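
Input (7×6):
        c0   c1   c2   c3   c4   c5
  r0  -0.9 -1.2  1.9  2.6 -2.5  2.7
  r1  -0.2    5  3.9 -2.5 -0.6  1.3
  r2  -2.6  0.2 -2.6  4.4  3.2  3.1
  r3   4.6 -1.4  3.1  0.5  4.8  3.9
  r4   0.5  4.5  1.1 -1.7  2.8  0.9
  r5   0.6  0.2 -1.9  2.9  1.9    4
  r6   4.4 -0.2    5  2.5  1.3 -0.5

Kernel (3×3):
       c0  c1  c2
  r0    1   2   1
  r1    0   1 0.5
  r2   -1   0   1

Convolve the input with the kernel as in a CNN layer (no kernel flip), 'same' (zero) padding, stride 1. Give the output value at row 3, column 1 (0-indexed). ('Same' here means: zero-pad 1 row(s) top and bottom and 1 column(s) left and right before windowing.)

-4.05

The receptive field on the zero-padded input at this output position is [-2.6 0.2 -2.6 / 4.6 -1.4 3.1 / 0.5 4.5 1.1]. Elementwise product with the kernel and sum: -2.6·1 + 0.2·2 + -2.6·1 + -1.4·1 + 3.1·0.5 + 0.5·-1 + 1.1·1.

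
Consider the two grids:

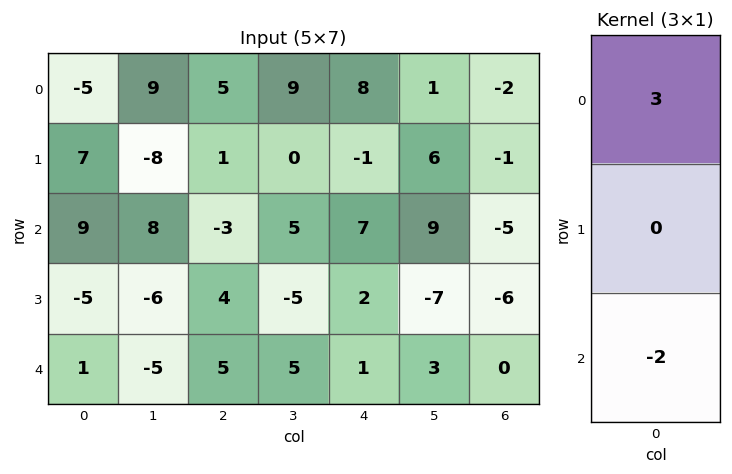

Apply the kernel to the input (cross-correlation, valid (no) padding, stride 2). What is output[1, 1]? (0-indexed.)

-19

The receptive field on the input at this output position is [-3 / 4 / 5]. Elementwise product with the kernel and sum: -3·3 + 5·-2.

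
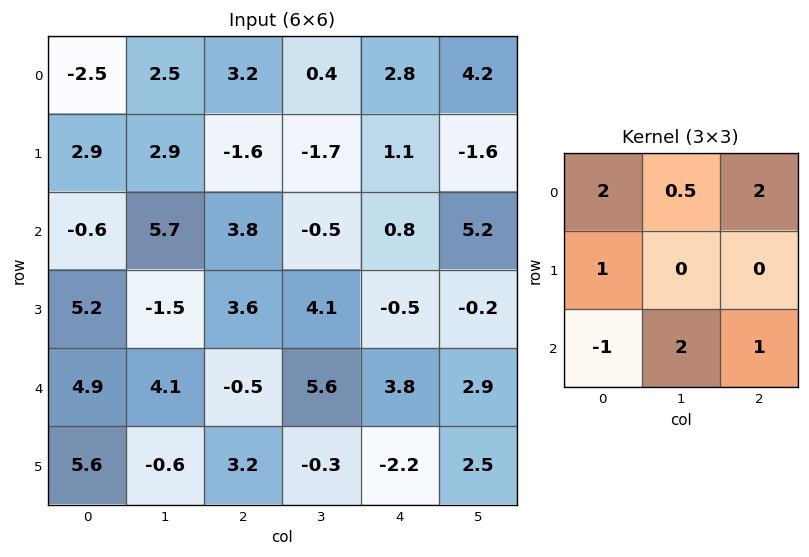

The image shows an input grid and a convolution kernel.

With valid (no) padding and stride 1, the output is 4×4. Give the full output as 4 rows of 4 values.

Output[0,0]: The receptive field on the input at this output position is [-2.5 2.5 3.2 / 2.9 2.9 -1.6 / -0.6 5.7 3.8]. Elementwise product with the kernel and sum: -2.5·2 + 2.5·0.5 + 3.2·2 + 2.9·1 + -0.6·-1 + 5.7·2 + 3.8·1.
Output[0,1]: The receptive field on the input at this output position is [2.5 3.2 0.4 / 2.9 -1.6 -1.7 / 5.7 3.8 -0.5]. Elementwise product with the kernel and sum: 2.5·2 + 3.2·0.5 + 0.4·2 + 2.9·1 + 5.7·-1 + 3.8·2 + -0.5·1.

21.35 11.7 6.6 16.2
-1.15 20.1 6.05 -11.85
17.25 11.3 28.05 18.8
18.15 17.8 1.75 11.55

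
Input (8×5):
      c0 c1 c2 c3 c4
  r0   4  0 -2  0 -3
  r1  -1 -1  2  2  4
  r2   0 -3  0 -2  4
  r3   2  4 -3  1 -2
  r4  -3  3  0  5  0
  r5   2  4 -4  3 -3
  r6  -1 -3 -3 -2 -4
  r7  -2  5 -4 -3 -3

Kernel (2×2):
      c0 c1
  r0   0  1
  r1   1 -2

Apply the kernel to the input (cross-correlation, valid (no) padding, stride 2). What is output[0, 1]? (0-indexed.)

-2

The receptive field on the input at this output position is [-2 0 / 2 2]. Elementwise product with the kernel and sum: 0·1 + 2·1 + 2·-2.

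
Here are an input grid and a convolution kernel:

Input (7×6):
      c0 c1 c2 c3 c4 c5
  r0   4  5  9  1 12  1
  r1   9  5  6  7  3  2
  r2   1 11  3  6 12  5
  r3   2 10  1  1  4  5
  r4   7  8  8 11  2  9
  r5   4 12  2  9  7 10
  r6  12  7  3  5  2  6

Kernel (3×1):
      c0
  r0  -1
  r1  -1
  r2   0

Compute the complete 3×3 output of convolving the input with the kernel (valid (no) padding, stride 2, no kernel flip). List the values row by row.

-13 -15 -15
-3 -4 -16
-11 -10 -9

Output[0,0]: The receptive field on the input at this output position is [4 / 9 / 1]. Elementwise product with the kernel and sum: 4·-1 + 9·-1.
Output[0,1]: The receptive field on the input at this output position is [9 / 6 / 3]. Elementwise product with the kernel and sum: 9·-1 + 6·-1.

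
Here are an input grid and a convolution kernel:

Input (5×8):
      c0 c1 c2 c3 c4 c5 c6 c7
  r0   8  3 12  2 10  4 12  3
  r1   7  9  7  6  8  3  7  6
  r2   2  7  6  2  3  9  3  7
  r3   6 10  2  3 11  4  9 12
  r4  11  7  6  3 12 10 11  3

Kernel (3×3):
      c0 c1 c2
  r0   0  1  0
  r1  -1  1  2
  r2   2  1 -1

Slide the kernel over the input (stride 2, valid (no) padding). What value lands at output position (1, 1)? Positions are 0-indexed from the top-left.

28

The receptive field on the input at this output position is [6 2 3 / 2 3 11 / 6 3 12]. Elementwise product with the kernel and sum: 2·1 + 2·-1 + 3·1 + 11·2 + 6·2 + 3·1 + 12·-1.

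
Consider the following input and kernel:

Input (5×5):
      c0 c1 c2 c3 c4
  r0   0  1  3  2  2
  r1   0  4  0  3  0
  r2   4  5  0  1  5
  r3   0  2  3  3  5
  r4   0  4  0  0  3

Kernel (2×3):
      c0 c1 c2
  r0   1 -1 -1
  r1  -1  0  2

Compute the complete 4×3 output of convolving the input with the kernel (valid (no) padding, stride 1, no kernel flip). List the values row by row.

-4 -2 -1
-8 -2 7
5 8 1
-5 -8 1

Output[0,0]: The receptive field on the input at this output position is [0 1 3 / 0 4 0]. Elementwise product with the kernel and sum: 0·1 + 1·-1 + 3·-1 + 0·-1 + 0·2.
Output[0,1]: The receptive field on the input at this output position is [1 3 2 / 4 0 3]. Elementwise product with the kernel and sum: 1·1 + 3·-1 + 2·-1 + 4·-1 + 3·2.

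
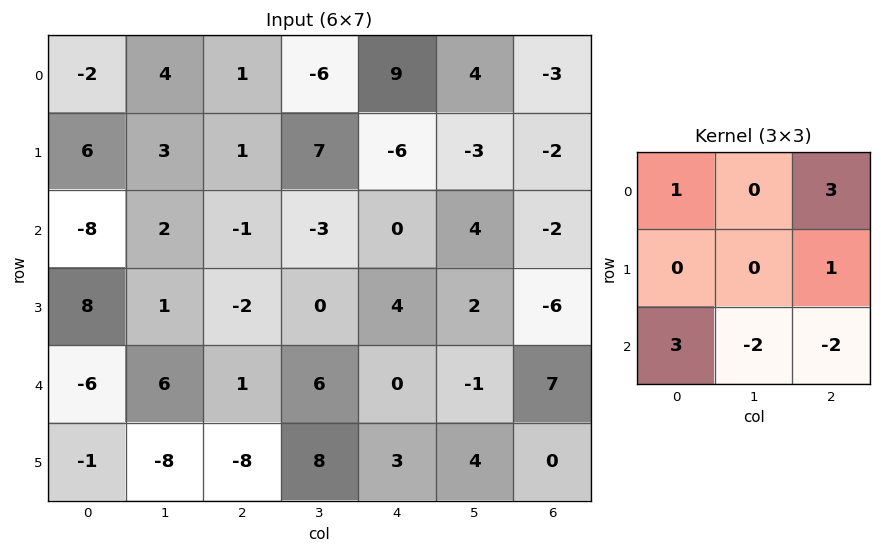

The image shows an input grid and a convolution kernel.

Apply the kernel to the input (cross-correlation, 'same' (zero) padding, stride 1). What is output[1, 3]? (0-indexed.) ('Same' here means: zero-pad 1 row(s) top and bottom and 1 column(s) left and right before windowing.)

The receptive field on the zero-padded input at this output position is [1 -6 9 / 1 7 -6 / -1 -3 0]. Elementwise product with the kernel and sum: 1·1 + 9·3 + -6·1 + -1·3 + -3·-2 + 0·-2.

25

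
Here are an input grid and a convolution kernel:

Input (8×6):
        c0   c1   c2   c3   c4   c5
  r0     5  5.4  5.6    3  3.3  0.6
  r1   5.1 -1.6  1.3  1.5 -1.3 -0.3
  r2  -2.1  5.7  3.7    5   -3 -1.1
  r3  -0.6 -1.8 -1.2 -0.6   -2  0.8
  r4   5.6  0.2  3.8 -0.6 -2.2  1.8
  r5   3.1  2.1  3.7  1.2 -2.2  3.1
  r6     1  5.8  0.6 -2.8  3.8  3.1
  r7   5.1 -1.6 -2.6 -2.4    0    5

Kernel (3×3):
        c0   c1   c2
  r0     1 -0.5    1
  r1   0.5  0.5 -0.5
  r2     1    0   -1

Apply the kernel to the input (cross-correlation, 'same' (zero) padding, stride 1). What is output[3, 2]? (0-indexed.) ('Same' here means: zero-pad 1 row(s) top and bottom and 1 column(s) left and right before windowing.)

8.45

The receptive field on the zero-padded input at this output position is [5.7 3.7 5 / -1.8 -1.2 -0.6 / 0.2 3.8 -0.6]. Elementwise product with the kernel and sum: 5.7·1 + 3.7·-0.5 + 5·1 + -1.8·0.5 + -1.2·0.5 + -0.6·-0.5 + 0.2·1 + -0.6·-1.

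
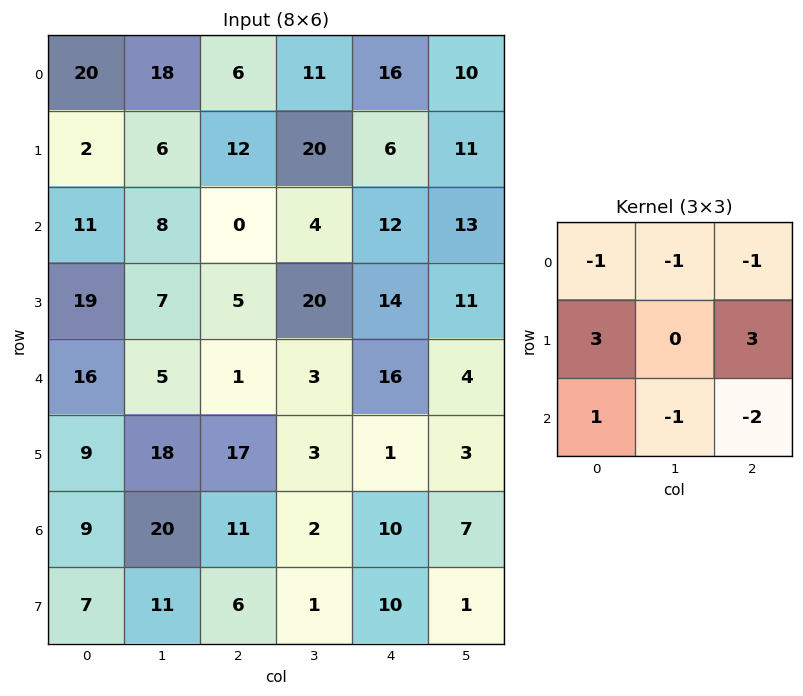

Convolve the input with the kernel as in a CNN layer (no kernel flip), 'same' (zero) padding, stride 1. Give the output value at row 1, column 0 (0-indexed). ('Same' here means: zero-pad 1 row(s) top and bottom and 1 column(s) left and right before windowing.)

-47

The receptive field on the zero-padded input at this output position is [0 20 18 / 0 2 6 / 0 11 8]. Elementwise product with the kernel and sum: 0·-1 + 20·-1 + 18·-1 + 0·3 + 6·3 + 0·1 + 11·-1 + 8·-2.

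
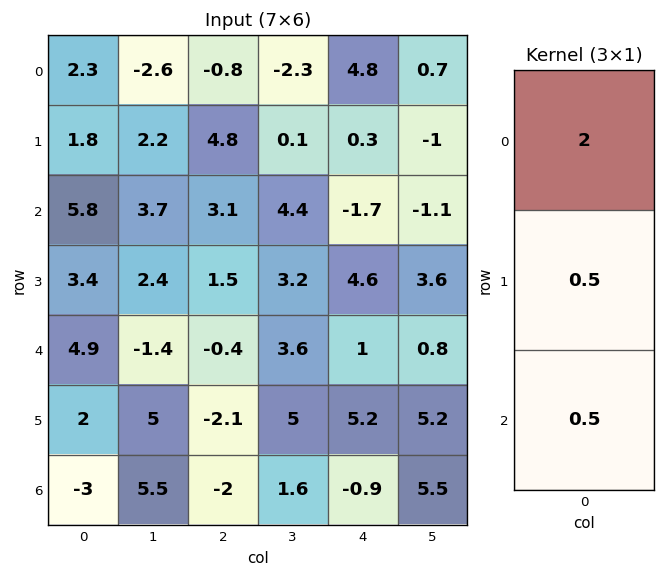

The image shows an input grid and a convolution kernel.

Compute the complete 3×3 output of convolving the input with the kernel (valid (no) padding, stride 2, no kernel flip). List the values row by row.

Output[0,0]: The receptive field on the input at this output position is [2.3 / 1.8 / 5.8]. Elementwise product with the kernel and sum: 2.3·2 + 1.8·0.5 + 5.8·0.5.

8.4 2.35 8.9
15.75 6.75 -0.6
9.3 -2.85 4.15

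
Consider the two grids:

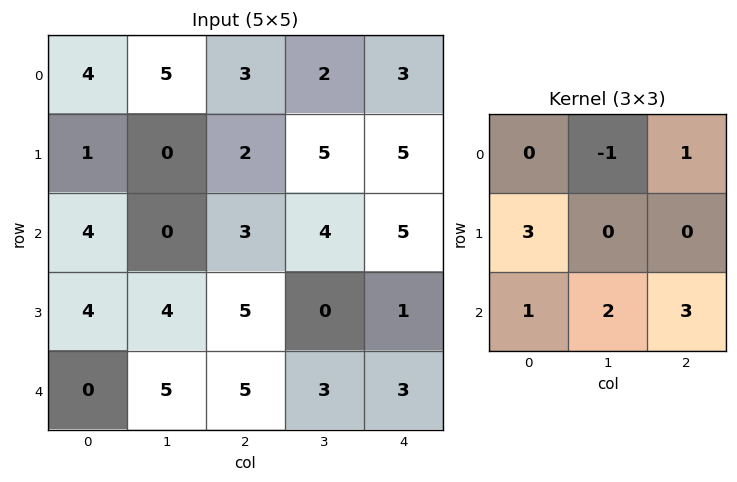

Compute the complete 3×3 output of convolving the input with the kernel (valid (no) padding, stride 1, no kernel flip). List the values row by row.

Output[0,0]: The receptive field on the input at this output position is [4 5 3 / 1 0 2 / 4 0 3]. Elementwise product with the kernel and sum: 5·-1 + 3·1 + 1·3 + 4·1 + 0·2 + 3·3.
Output[0,1]: The receptive field on the input at this output position is [5 3 2 / 0 2 5 / 0 3 4]. Elementwise product with the kernel and sum: 3·-1 + 2·1 + 0·3 + 0·1 + 3·2 + 4·3.

14 17 33
41 17 17
40 37 36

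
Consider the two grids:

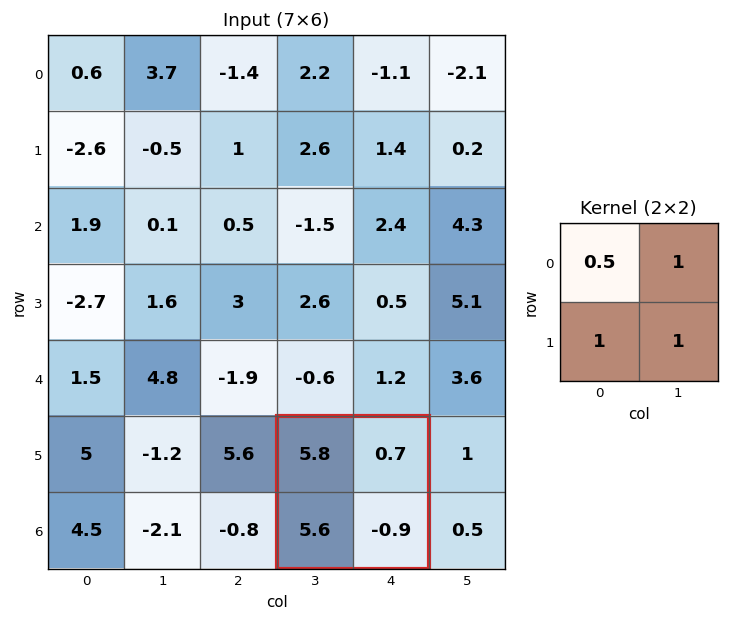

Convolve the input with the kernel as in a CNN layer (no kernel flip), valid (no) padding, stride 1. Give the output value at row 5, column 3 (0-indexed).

The receptive field on the input at this output position is [5.8 0.7 / 5.6 -0.9]. Elementwise product with the kernel and sum: 5.8·0.5 + 0.7·1 + 5.6·1 + -0.9·1.

8.3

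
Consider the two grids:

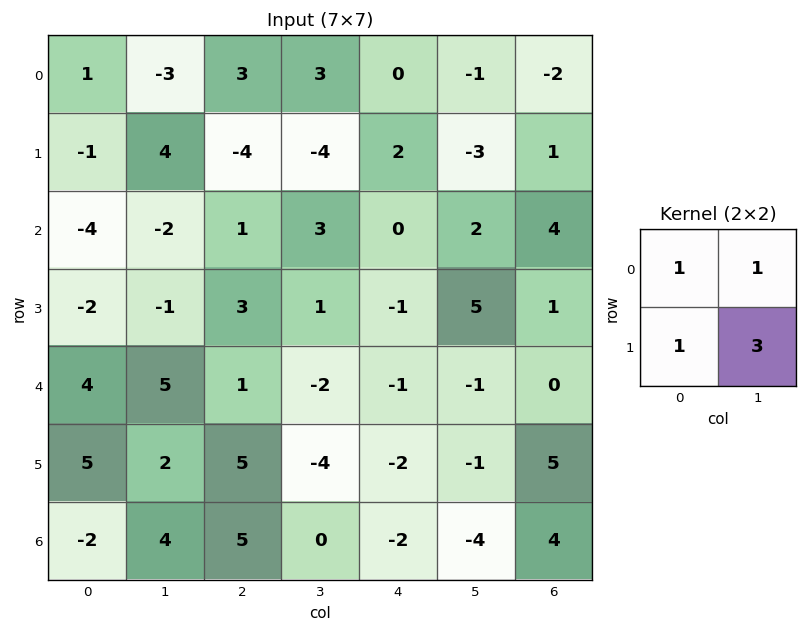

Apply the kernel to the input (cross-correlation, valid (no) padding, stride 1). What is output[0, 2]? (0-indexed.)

-10

The receptive field on the input at this output position is [3 3 / -4 -4]. Elementwise product with the kernel and sum: 3·1 + 3·1 + -4·1 + -4·3.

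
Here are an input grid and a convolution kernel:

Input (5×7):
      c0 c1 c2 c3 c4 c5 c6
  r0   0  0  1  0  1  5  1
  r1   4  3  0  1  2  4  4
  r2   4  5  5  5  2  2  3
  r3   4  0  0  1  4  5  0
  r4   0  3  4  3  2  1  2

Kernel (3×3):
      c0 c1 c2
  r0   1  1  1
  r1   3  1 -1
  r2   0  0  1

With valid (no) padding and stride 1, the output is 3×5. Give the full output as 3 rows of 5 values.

Output[0,0]: The receptive field on the input at this output position is [0 0 1 / 4 3 0 / 4 5 5]. Elementwise product with the kernel and sum: 0·1 + 0·1 + 1·1 + 4·3 + 3·1 + 0·-1 + 5·1.
Output[0,1]: The receptive field on the input at this output position is [0 1 0 / 3 0 1 / 5 5 5]. Elementwise product with the kernel and sum: 0·1 + 1·1 + 0·1 + 3·3 + 0·1 + 1·-1 + 5·1.

21 14 3 9 16
19 20 25 27 15
30 17 11 12 26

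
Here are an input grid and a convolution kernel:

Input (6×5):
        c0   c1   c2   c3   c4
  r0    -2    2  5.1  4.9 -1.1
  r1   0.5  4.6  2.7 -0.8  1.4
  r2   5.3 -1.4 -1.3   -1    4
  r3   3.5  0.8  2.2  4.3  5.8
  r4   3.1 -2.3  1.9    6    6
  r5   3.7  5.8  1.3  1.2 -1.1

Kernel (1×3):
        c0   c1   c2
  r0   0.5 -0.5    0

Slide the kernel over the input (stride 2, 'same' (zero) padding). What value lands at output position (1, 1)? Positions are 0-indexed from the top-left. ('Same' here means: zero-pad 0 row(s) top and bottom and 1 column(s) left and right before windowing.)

The receptive field on the zero-padded input at this output position is [-1.4 -1.3 -1]. Elementwise product with the kernel and sum: -1.4·0.5 + -1.3·-0.5.

-0.05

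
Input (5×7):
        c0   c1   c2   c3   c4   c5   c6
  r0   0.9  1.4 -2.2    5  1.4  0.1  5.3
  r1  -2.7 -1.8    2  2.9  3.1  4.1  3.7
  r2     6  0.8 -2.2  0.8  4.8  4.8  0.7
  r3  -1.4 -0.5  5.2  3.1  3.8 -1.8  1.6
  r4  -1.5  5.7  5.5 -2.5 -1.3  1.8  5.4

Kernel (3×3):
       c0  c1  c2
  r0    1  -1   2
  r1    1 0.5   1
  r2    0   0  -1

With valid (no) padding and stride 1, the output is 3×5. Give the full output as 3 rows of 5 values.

-4.3 14.9 -2.65 7.55 20.05
2.1 -0.6 4.5 17.8 12.7
-1.15 12.3 18.45 7 0.5

Output[0,0]: The receptive field on the input at this output position is [0.9 1.4 -2.2 / -2.7 -1.8 2 / 6 0.8 -2.2]. Elementwise product with the kernel and sum: 0.9·1 + 1.4·-1 + -2.2·2 + -2.7·1 + -1.8·0.5 + 2·1 + -2.2·-1.
Output[0,1]: The receptive field on the input at this output position is [1.4 -2.2 5 / -1.8 2 2.9 / 0.8 -2.2 0.8]. Elementwise product with the kernel and sum: 1.4·1 + -2.2·-1 + 5·2 + -1.8·1 + 2·0.5 + 2.9·1 + 0.8·-1.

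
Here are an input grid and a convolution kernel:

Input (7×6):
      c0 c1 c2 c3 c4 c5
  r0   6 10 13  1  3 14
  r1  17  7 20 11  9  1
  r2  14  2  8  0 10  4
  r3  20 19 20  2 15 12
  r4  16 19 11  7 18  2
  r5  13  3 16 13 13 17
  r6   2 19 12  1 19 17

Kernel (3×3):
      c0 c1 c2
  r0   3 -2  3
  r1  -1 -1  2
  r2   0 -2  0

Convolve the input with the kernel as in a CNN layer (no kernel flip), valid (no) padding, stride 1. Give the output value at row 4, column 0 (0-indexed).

21

The receptive field on the input at this output position is [16 19 11 / 13 3 16 / 2 19 12]. Elementwise product with the kernel and sum: 16·3 + 19·-2 + 11·3 + 13·-1 + 3·-1 + 16·2 + 19·-2.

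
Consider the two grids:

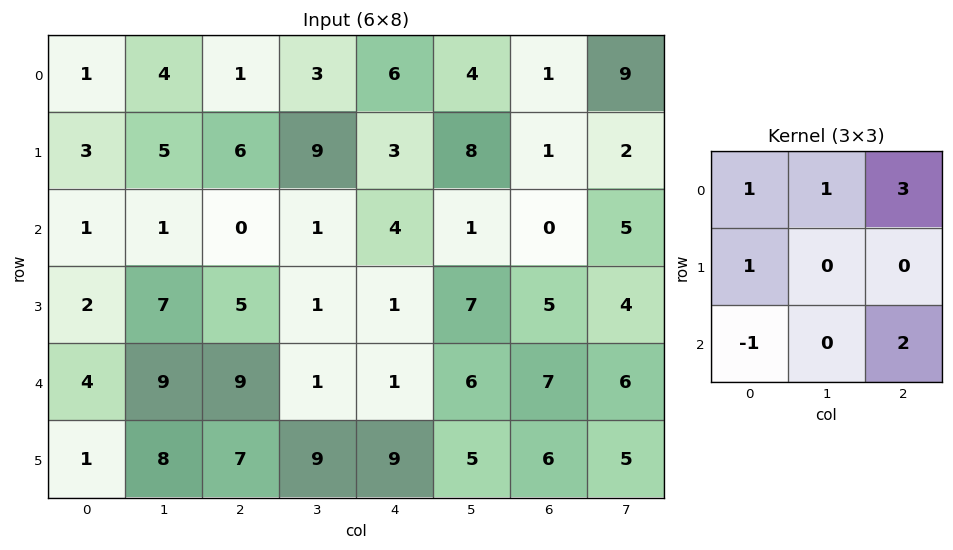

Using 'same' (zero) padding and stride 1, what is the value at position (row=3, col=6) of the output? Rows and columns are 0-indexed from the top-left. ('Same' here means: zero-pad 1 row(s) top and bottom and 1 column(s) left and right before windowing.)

29

The receptive field on the zero-padded input at this output position is [1 0 5 / 7 5 4 / 6 7 6]. Elementwise product with the kernel and sum: 1·1 + 0·1 + 5·3 + 7·1 + 6·-1 + 6·2.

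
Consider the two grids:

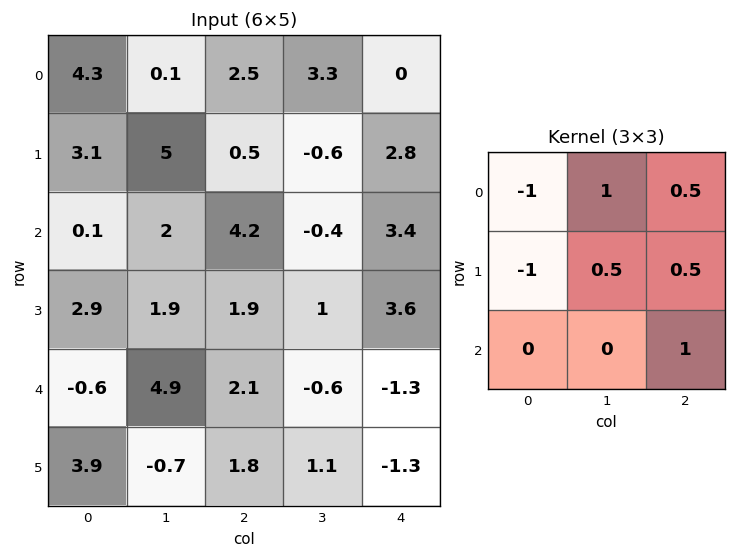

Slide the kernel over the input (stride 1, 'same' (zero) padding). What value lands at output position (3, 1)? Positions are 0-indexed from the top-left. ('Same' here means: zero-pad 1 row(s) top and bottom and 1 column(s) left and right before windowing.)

5.1

The receptive field on the zero-padded input at this output position is [0.1 2 4.2 / 2.9 1.9 1.9 / -0.6 4.9 2.1]. Elementwise product with the kernel and sum: 0.1·-1 + 2·1 + 4.2·0.5 + 2.9·-1 + 1.9·0.5 + 1.9·0.5 + 2.1·1.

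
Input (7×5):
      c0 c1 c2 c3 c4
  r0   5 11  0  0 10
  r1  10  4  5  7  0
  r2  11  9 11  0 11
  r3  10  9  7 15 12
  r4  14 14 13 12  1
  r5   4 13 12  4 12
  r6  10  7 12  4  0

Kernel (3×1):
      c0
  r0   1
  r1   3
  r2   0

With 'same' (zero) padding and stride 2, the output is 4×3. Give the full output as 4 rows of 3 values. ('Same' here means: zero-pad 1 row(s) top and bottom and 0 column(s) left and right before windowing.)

15 0 30
43 38 33
52 46 15
34 48 12

Output[0,0]: The receptive field on the zero-padded input at this output position is [0 / 5 / 10]. Elementwise product with the kernel and sum: 0·1 + 5·3.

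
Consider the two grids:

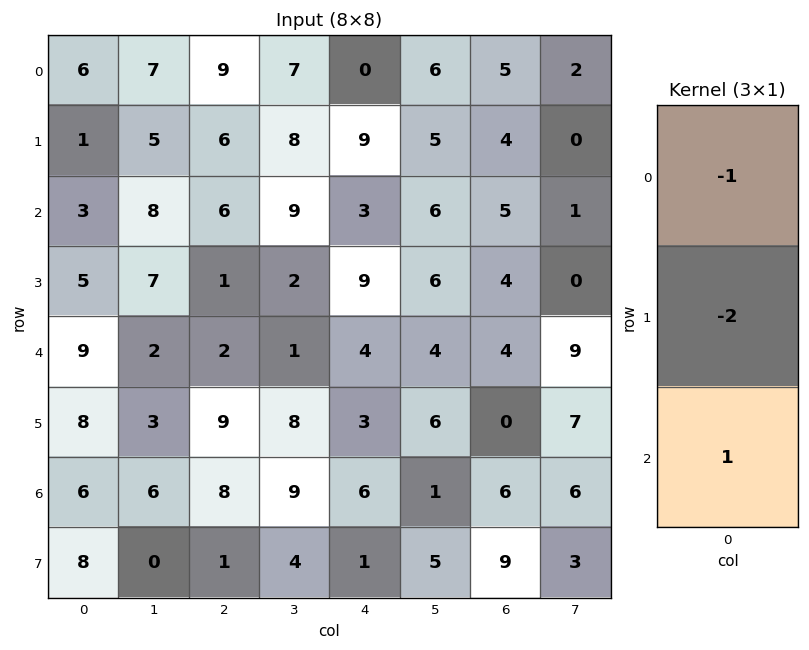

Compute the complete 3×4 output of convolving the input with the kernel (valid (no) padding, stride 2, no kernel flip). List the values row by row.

-5 -15 -15 -8
-4 -6 -17 -9
-19 -12 -4 2

Output[0,0]: The receptive field on the input at this output position is [6 / 1 / 3]. Elementwise product with the kernel and sum: 6·-1 + 1·-2 + 3·1.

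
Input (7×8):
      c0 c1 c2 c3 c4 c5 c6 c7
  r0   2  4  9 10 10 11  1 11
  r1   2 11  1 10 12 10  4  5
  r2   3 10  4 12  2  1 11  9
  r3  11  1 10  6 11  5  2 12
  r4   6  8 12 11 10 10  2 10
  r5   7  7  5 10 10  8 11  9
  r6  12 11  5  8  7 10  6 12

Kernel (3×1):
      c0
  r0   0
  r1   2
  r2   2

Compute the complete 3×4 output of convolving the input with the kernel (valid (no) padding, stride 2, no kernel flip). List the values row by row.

Output[0,0]: The receptive field on the input at this output position is [2 / 2 / 3]. Elementwise product with the kernel and sum: 2·2 + 3·2.

10 10 28 30
34 44 42 8
38 20 34 34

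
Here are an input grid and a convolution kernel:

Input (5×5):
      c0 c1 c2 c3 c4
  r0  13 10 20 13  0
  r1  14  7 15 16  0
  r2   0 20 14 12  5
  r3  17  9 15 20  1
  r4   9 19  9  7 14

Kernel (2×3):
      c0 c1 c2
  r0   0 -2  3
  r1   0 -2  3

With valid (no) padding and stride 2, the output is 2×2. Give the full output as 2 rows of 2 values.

71 -58
29 -46

Output[0,0]: The receptive field on the input at this output position is [13 10 20 / 14 7 15]. Elementwise product with the kernel and sum: 10·-2 + 20·3 + 7·-2 + 15·3.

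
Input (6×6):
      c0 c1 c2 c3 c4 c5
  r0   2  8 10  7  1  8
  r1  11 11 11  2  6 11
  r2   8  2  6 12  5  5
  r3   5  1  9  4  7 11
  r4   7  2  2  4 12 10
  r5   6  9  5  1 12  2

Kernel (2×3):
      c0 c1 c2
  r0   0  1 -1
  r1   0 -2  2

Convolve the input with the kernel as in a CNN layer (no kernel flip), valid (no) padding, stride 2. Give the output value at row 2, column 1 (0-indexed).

The receptive field on the input at this output position is [2 4 12 / 5 1 12]. Elementwise product with the kernel and sum: 4·1 + 12·-1 + 1·-2 + 12·2.

14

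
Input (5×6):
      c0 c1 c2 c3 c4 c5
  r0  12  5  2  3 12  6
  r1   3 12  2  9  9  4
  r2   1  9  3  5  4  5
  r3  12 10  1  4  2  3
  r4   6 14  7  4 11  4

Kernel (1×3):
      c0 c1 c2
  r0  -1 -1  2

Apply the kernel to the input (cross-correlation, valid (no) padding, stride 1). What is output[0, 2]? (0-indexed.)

19

The receptive field on the input at this output position is [2 3 12]. Elementwise product with the kernel and sum: 2·-1 + 3·-1 + 12·2.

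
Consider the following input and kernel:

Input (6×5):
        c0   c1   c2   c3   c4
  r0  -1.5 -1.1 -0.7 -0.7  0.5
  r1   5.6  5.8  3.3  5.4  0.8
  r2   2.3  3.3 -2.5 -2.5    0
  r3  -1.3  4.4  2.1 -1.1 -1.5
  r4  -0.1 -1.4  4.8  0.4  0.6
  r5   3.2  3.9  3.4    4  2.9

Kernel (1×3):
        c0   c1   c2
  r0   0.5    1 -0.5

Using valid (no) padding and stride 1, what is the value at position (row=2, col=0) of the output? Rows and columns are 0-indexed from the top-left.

5.7

The receptive field on the input at this output position is [2.3 3.3 -2.5]. Elementwise product with the kernel and sum: 2.3·0.5 + 3.3·1 + -2.5·-0.5.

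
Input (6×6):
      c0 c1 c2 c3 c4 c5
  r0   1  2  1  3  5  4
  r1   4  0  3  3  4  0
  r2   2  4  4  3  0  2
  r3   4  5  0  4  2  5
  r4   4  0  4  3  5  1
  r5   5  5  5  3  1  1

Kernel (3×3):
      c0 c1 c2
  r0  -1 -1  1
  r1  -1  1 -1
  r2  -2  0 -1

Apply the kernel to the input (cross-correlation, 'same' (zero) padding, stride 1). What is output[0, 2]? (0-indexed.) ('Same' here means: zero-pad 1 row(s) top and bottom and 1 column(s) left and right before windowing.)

The receptive field on the zero-padded input at this output position is [0 0 0 / 2 1 3 / 0 3 3]. Elementwise product with the kernel and sum: 0·-1 + 0·-1 + 0·1 + 2·-1 + 1·1 + 3·-1 + 0·-2 + 3·-1.

-7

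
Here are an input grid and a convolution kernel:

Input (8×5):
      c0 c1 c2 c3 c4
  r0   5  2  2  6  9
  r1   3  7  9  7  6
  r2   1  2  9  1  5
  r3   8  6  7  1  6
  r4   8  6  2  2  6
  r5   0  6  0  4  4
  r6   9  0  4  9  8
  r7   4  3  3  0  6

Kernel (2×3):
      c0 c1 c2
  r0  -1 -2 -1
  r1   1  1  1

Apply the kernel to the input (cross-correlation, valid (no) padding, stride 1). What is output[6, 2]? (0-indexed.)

The receptive field on the input at this output position is [4 9 8 / 3 0 6]. Elementwise product with the kernel and sum: 4·-1 + 9·-2 + 8·-1 + 3·1 + 0·1 + 6·1.

-21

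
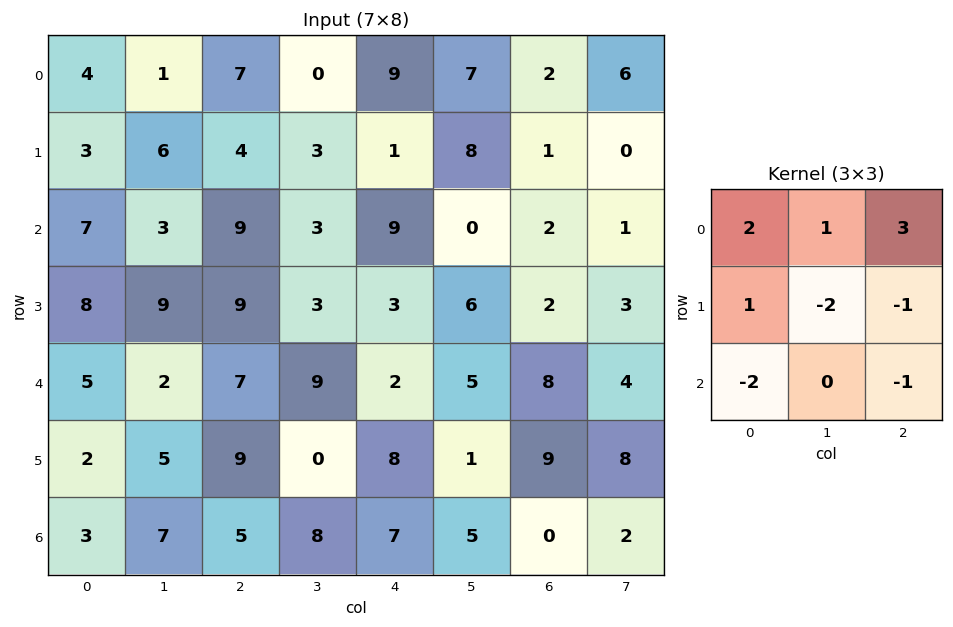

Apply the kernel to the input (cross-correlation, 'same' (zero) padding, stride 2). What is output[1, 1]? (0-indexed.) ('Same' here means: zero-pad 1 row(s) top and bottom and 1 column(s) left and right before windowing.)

The receptive field on the zero-padded input at this output position is [6 4 3 / 3 9 3 / 9 9 3]. Elementwise product with the kernel and sum: 6·2 + 4·1 + 3·3 + 3·1 + 9·-2 + 3·-1 + 9·-2 + 3·-1.

-14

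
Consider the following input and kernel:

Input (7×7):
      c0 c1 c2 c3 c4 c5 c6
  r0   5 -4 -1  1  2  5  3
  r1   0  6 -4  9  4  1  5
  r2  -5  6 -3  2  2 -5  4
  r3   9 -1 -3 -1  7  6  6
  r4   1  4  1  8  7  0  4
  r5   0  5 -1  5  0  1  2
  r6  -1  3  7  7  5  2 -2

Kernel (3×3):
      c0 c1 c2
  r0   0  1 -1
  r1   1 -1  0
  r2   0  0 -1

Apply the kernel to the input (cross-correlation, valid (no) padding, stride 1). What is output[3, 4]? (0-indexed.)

5

The receptive field on the input at this output position is [7 6 6 / 7 0 4 / 0 1 2]. Elementwise product with the kernel and sum: 6·1 + 6·-1 + 7·1 + 0·-1 + 2·-1.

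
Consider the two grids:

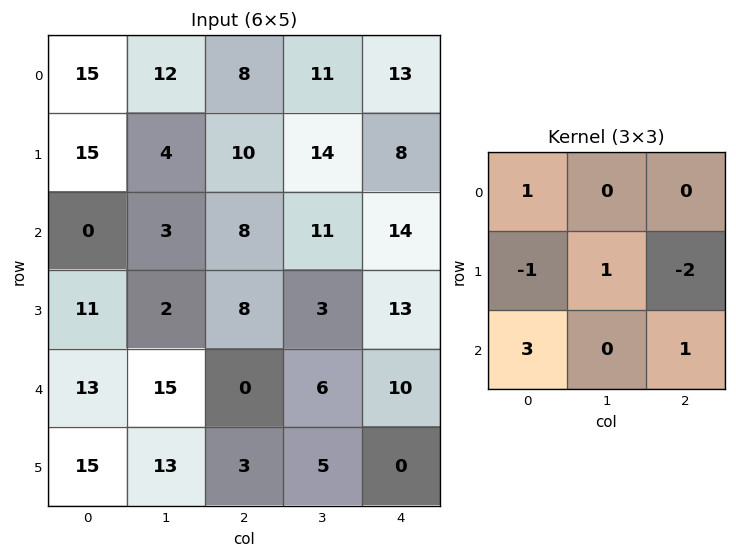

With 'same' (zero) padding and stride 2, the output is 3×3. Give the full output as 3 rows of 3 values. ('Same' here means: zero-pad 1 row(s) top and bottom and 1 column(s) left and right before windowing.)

-5 0 44
-4 -4 26
-4 19 22

Output[0,0]: The receptive field on the zero-padded input at this output position is [0 0 0 / 0 15 12 / 0 15 4]. Elementwise product with the kernel and sum: 0·1 + 0·-1 + 15·1 + 12·-2 + 0·3 + 4·1.
Output[0,1]: The receptive field on the zero-padded input at this output position is [0 0 0 / 12 8 11 / 4 10 14]. Elementwise product with the kernel and sum: 0·1 + 12·-1 + 8·1 + 11·-2 + 4·3 + 14·1.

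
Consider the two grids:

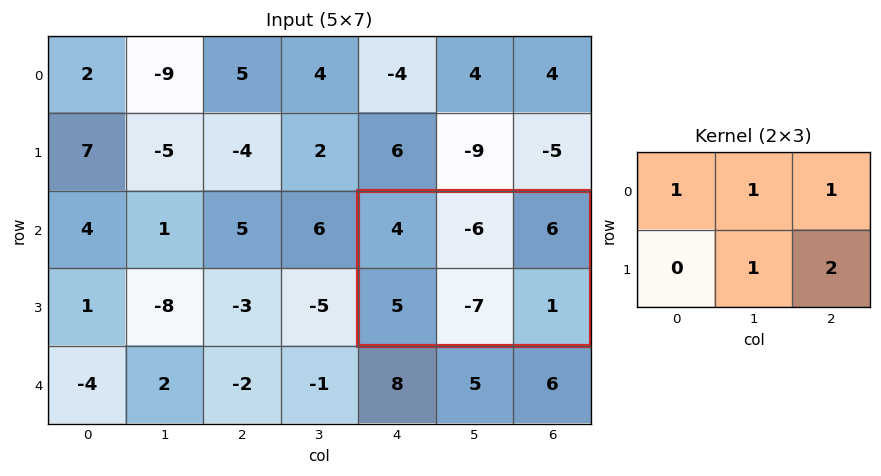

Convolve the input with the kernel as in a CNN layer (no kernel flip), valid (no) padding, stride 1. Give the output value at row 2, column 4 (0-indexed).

The receptive field on the input at this output position is [4 -6 6 / 5 -7 1]. Elementwise product with the kernel and sum: 4·1 + -6·1 + 6·1 + -7·1 + 1·2.

-1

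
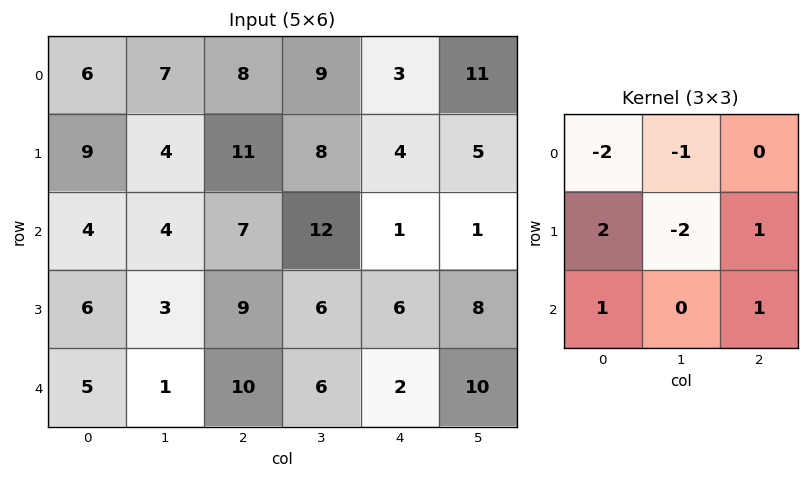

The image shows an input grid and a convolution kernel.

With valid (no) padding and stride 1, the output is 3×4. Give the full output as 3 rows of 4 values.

Output[0,0]: The receptive field on the input at this output position is [6 7 8 / 9 4 11 / 4 4 7]. Elementwise product with the kernel and sum: 6·-2 + 7·-1 + 9·2 + 4·-2 + 11·1 + 4·1 + 7·1.

13 -12 -7 5
0 -4 -24 17
18 -14 -2 -1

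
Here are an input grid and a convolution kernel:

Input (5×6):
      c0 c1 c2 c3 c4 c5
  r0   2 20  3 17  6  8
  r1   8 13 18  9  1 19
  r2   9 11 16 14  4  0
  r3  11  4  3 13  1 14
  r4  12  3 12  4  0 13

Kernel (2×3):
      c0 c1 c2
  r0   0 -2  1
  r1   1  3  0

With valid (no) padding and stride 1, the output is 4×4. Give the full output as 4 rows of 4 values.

10 78 17 8
34 32 41 43
17 -5 18 8
16 46 -1 16

Output[0,0]: The receptive field on the input at this output position is [2 20 3 / 8 13 18]. Elementwise product with the kernel and sum: 20·-2 + 3·1 + 8·1 + 13·3.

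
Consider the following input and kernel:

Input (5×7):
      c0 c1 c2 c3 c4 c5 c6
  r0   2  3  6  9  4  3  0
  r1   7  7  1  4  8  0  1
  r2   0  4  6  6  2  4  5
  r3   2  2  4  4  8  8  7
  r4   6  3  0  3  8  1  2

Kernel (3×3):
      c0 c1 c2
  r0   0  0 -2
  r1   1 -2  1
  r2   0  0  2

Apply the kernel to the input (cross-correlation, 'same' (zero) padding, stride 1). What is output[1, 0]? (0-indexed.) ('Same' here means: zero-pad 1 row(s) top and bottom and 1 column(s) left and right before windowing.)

-5

The receptive field on the zero-padded input at this output position is [0 2 3 / 0 7 7 / 0 0 4]. Elementwise product with the kernel and sum: 3·-2 + 0·1 + 7·-2 + 7·1 + 4·2.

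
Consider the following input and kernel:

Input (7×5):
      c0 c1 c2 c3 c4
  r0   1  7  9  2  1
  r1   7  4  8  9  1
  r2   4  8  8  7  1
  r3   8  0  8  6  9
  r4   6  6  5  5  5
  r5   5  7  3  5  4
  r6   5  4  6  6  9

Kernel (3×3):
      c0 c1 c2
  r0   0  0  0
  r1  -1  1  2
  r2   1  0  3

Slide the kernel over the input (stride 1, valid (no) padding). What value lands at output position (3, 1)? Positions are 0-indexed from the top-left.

The receptive field on the input at this output position is [0 8 6 / 6 5 5 / 7 3 5]. Elementwise product with the kernel and sum: 6·-1 + 5·1 + 5·2 + 7·1 + 5·3.

31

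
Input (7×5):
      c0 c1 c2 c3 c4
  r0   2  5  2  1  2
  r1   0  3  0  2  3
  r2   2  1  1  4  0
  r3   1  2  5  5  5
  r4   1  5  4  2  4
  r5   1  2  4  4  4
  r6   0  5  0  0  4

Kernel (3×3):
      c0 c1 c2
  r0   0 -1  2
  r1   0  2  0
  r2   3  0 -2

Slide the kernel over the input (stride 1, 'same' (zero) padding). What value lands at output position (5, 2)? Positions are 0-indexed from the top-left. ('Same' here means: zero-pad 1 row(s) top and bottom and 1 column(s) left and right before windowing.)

23

The receptive field on the zero-padded input at this output position is [5 4 2 / 2 4 4 / 5 0 0]. Elementwise product with the kernel and sum: 4·-1 + 2·2 + 4·2 + 5·3 + 0·-2.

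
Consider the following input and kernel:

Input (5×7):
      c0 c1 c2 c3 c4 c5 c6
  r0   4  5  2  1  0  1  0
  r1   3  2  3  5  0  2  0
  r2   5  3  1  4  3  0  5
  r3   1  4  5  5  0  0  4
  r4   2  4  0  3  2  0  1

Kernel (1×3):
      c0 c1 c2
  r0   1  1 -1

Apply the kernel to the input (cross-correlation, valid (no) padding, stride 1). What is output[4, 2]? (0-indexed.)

The receptive field on the input at this output position is [0 3 2]. Elementwise product with the kernel and sum: 0·1 + 3·1 + 2·-1.

1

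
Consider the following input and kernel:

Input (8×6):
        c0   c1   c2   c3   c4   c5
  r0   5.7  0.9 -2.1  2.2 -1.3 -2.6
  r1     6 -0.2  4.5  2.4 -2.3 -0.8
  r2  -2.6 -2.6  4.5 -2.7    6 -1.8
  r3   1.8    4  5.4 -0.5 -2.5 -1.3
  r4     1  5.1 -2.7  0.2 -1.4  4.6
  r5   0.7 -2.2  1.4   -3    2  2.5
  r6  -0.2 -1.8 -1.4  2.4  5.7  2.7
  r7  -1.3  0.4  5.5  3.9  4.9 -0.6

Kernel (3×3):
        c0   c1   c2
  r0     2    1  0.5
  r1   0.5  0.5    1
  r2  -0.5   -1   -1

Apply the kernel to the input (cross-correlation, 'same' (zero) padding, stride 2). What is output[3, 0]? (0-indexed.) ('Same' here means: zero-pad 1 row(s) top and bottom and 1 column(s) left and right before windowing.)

The receptive field on the zero-padded input at this output position is [0 0.7 -2.2 / 0 -0.2 -1.8 / 0 -1.3 0.4]. Elementwise product with the kernel and sum: 0·2 + 0.7·1 + -2.2·0.5 + 0·0.5 + -0.2·0.5 + -1.8·1 + 0·-0.5 + -1.3·-1 + 0.4·-1.

-1.4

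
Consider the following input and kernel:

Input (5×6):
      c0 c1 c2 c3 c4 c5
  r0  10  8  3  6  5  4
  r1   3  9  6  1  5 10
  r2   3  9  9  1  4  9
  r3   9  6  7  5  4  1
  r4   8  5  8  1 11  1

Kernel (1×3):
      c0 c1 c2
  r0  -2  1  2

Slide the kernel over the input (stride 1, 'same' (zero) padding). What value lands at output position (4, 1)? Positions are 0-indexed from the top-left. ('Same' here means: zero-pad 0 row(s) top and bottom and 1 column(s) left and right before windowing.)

The receptive field on the zero-padded input at this output position is [8 5 8]. Elementwise product with the kernel and sum: 8·-2 + 5·1 + 8·2.

5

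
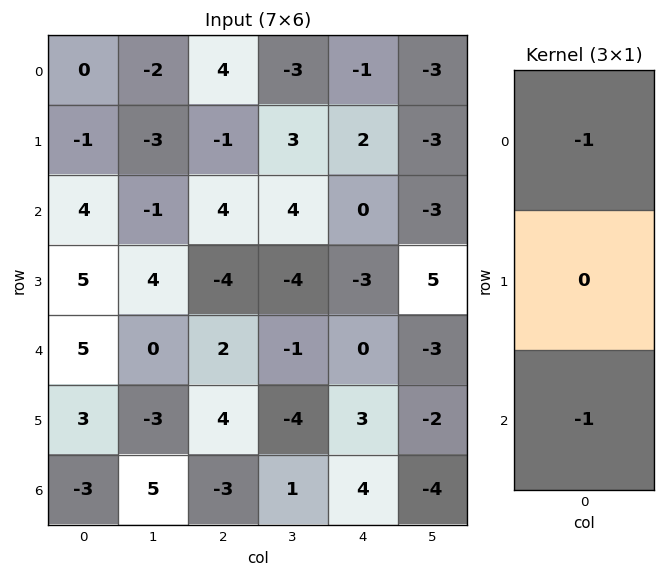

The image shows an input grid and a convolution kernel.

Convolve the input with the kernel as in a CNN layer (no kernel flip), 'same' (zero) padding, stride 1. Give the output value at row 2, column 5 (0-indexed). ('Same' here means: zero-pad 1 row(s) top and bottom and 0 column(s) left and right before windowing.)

-2

The receptive field on the zero-padded input at this output position is [-3 / -3 / 5]. Elementwise product with the kernel and sum: -3·-1 + 5·-1.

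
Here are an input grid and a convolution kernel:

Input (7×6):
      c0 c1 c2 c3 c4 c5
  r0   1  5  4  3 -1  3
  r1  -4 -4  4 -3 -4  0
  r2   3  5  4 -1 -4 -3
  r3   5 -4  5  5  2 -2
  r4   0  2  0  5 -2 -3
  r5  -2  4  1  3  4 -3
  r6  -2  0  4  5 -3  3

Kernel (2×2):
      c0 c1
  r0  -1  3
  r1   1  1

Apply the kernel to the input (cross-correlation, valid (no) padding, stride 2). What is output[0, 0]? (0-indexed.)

The receptive field on the input at this output position is [1 5 / -4 -4]. Elementwise product with the kernel and sum: 1·-1 + 5·3 + -4·1 + -4·1.

6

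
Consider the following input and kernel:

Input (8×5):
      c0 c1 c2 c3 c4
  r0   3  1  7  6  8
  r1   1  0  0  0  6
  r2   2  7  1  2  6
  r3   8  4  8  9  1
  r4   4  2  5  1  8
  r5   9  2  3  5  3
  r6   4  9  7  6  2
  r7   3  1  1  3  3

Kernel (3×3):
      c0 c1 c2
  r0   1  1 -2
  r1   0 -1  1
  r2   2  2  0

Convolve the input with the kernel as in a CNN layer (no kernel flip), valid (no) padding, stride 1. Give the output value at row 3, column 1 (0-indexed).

0

The receptive field on the input at this output position is [4 8 9 / 2 5 1 / 2 3 5]. Elementwise product with the kernel and sum: 4·1 + 8·1 + 9·-2 + 5·-1 + 1·1 + 2·2 + 3·2.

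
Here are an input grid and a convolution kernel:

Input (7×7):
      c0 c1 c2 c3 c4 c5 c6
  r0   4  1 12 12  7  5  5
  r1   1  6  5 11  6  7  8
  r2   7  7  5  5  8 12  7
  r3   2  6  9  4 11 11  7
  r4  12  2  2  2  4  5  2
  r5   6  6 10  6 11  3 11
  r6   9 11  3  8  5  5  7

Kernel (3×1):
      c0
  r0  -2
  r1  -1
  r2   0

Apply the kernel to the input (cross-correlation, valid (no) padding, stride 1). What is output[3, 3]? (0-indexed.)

-10

The receptive field on the input at this output position is [4 / 2 / 6]. Elementwise product with the kernel and sum: 4·-2 + 2·-1.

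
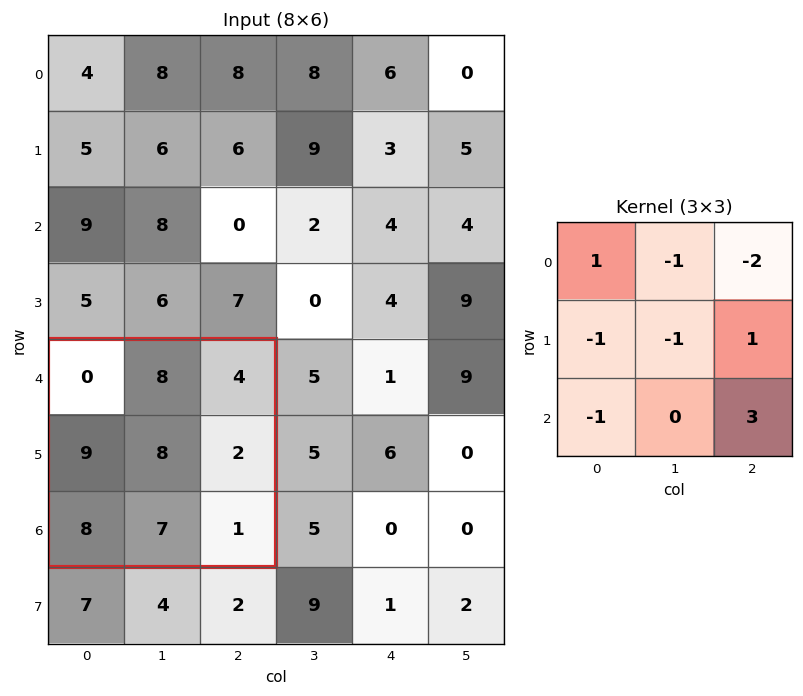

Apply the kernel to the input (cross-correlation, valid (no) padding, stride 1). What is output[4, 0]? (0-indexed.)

The receptive field on the input at this output position is [0 8 4 / 9 8 2 / 8 7 1]. Elementwise product with the kernel and sum: 0·1 + 8·-1 + 4·-2 + 9·-1 + 8·-1 + 2·1 + 8·-1 + 1·3.

-36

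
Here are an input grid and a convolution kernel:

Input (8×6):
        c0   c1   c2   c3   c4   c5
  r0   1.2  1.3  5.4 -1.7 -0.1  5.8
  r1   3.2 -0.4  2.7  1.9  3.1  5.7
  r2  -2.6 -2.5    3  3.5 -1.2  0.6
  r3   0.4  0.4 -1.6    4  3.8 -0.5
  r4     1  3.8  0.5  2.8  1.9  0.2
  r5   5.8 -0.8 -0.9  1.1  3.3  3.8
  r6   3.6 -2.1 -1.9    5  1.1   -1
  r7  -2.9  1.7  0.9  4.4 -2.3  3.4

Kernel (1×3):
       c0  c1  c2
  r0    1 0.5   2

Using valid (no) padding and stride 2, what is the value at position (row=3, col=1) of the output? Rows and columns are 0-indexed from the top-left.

2.8

The receptive field on the input at this output position is [-1.9 5 1.1]. Elementwise product with the kernel and sum: -1.9·1 + 5·0.5 + 1.1·2.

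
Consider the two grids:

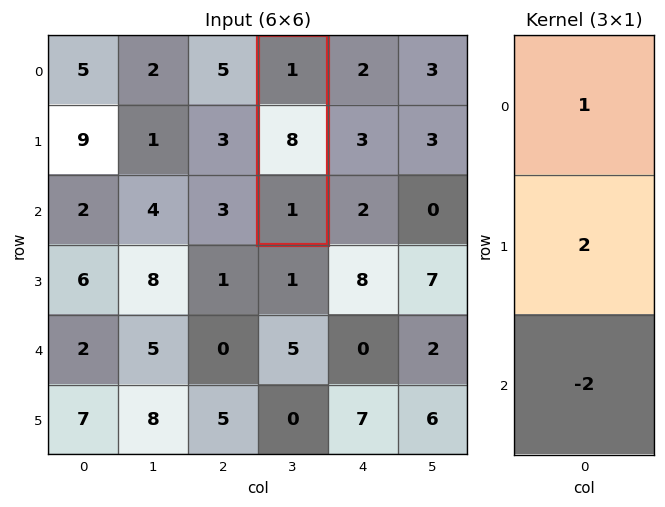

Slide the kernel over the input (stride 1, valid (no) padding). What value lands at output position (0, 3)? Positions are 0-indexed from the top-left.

15

The receptive field on the input at this output position is [1 / 8 / 1]. Elementwise product with the kernel and sum: 1·1 + 8·2 + 1·-2.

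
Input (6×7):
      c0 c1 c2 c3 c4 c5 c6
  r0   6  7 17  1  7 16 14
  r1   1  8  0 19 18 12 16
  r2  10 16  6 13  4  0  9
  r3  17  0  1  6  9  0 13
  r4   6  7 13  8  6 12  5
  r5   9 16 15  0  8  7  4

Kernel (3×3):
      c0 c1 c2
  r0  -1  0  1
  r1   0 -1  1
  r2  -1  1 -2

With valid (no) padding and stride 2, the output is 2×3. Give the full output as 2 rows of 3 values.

Output[0,0]: The receptive field on the input at this output position is [6 7 17 / 1 8 0 / 10 16 6]. Elementwise product with the kernel and sum: 6·-1 + 17·1 + 8·-1 + 0·1 + 10·-1 + 16·1 + 6·-2.
Output[0,1]: The receptive field on the input at this output position is [17 1 7 / 0 19 18 / 6 13 4]. Elementwise product with the kernel and sum: 17·-1 + 7·1 + 19·-1 + 18·1 + 6·-1 + 13·1 + 4·-2.

-3 -12 -11
-28 -16 14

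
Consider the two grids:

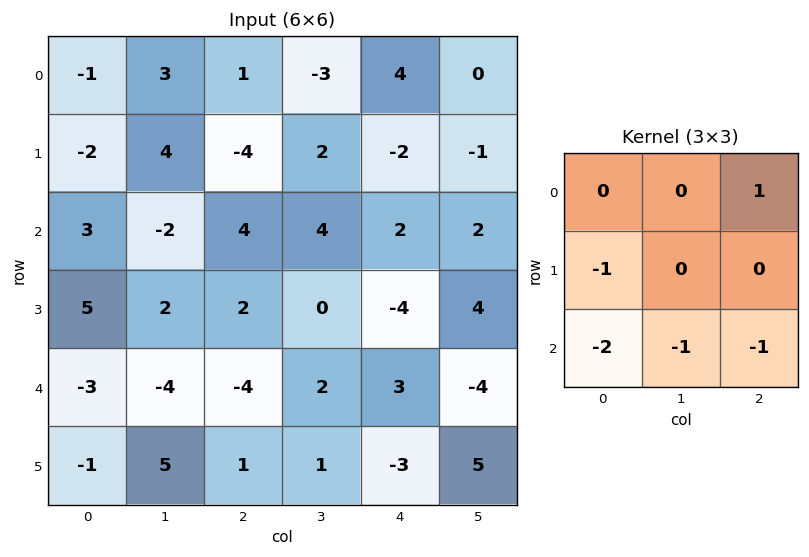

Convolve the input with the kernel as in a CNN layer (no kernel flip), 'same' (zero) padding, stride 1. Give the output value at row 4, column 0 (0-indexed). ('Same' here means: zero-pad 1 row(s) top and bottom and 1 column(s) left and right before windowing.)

The receptive field on the zero-padded input at this output position is [0 5 2 / 0 -3 -4 / 0 -1 5]. Elementwise product with the kernel and sum: 2·1 + 0·-1 + 0·-2 + -1·-1 + 5·-1.

-2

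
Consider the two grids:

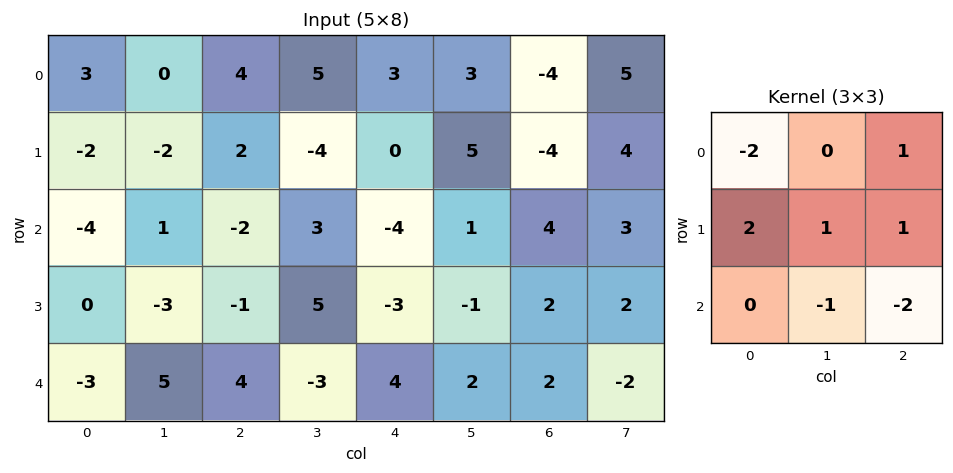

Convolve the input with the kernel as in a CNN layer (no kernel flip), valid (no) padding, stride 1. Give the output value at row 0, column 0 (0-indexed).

The receptive field on the input at this output position is [3 0 4 / -2 -2 2 / -4 1 -2]. Elementwise product with the kernel and sum: 3·-2 + 4·1 + -2·2 + -2·1 + 2·1 + 1·-1 + -2·-2.

-3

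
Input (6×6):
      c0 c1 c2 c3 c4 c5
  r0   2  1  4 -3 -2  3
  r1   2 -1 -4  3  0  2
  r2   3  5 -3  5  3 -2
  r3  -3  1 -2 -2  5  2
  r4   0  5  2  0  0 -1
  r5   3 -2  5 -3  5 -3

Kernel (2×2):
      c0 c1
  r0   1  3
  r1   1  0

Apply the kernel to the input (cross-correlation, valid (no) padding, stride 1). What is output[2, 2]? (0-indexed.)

The receptive field on the input at this output position is [-3 5 / -2 -2]. Elementwise product with the kernel and sum: -3·1 + 5·3 + -2·1.

10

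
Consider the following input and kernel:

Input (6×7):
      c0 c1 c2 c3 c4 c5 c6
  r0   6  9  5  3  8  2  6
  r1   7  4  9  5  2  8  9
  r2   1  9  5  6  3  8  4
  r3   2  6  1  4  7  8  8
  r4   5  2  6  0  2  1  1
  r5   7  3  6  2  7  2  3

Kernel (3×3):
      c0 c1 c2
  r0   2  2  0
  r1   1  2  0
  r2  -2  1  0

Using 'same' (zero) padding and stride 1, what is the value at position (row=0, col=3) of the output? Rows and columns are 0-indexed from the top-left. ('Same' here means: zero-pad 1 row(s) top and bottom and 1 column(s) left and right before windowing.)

-2

The receptive field on the zero-padded input at this output position is [0 0 0 / 5 3 8 / 9 5 2]. Elementwise product with the kernel and sum: 0·2 + 0·2 + 5·1 + 3·2 + 9·-2 + 5·1.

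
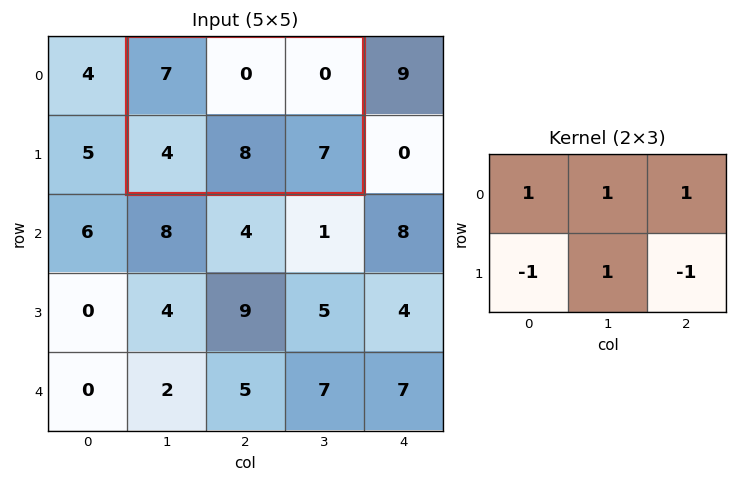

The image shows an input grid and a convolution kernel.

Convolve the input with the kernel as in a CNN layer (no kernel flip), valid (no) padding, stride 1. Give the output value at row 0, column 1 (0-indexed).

4

The receptive field on the input at this output position is [7 0 0 / 4 8 7]. Elementwise product with the kernel and sum: 7·1 + 0·1 + 0·1 + 4·-1 + 8·1 + 7·-1.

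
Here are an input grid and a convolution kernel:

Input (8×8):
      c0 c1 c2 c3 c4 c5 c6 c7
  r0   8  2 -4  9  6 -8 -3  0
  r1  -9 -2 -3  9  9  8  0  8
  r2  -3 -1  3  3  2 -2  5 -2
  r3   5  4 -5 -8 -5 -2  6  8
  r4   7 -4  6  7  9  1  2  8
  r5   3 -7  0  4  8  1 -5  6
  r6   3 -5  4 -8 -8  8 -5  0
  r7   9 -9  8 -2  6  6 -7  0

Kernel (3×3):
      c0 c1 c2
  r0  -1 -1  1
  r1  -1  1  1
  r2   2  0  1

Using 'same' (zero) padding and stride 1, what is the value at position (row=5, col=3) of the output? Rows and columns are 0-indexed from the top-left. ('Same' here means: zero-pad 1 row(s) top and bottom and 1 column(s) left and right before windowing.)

8

The receptive field on the zero-padded input at this output position is [6 7 9 / 0 4 8 / 4 -8 -8]. Elementwise product with the kernel and sum: 6·-1 + 7·-1 + 9·1 + 0·-1 + 4·1 + 8·1 + 4·2 + -8·1.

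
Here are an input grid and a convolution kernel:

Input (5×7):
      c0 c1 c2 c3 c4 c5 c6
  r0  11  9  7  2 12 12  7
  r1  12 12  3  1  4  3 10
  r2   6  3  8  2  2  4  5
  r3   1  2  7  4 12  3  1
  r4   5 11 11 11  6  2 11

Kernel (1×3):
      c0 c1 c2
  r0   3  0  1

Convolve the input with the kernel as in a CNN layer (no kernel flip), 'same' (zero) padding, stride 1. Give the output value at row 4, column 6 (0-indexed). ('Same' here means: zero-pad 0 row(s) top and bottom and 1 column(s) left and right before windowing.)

6

The receptive field on the zero-padded input at this output position is [2 11 0]. Elementwise product with the kernel and sum: 2·3 + 0·1.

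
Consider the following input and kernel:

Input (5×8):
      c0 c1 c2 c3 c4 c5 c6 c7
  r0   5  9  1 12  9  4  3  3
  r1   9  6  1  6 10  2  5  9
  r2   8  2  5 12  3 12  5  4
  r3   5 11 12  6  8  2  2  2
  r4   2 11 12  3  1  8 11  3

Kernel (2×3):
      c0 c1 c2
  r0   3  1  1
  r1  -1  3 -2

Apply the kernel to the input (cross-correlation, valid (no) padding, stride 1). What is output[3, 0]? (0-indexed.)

The receptive field on the input at this output position is [5 11 12 / 2 11 12]. Elementwise product with the kernel and sum: 5·3 + 11·1 + 12·1 + 2·-1 + 11·3 + 12·-2.

45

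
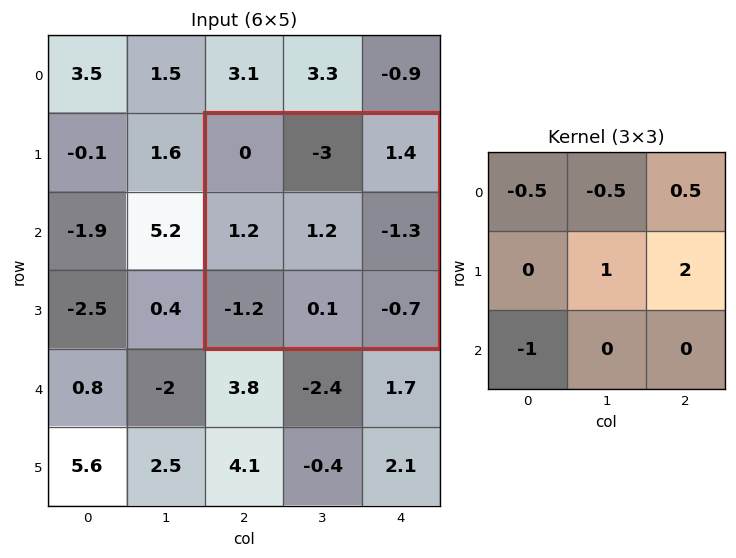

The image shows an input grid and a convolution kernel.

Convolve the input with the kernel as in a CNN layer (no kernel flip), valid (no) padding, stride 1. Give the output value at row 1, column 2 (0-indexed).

2

The receptive field on the input at this output position is [0 -3 1.4 / 1.2 1.2 -1.3 / -1.2 0.1 -0.7]. Elementwise product with the kernel and sum: 0·-0.5 + -3·-0.5 + 1.4·0.5 + 1.2·1 + -1.3·2 + -1.2·-1.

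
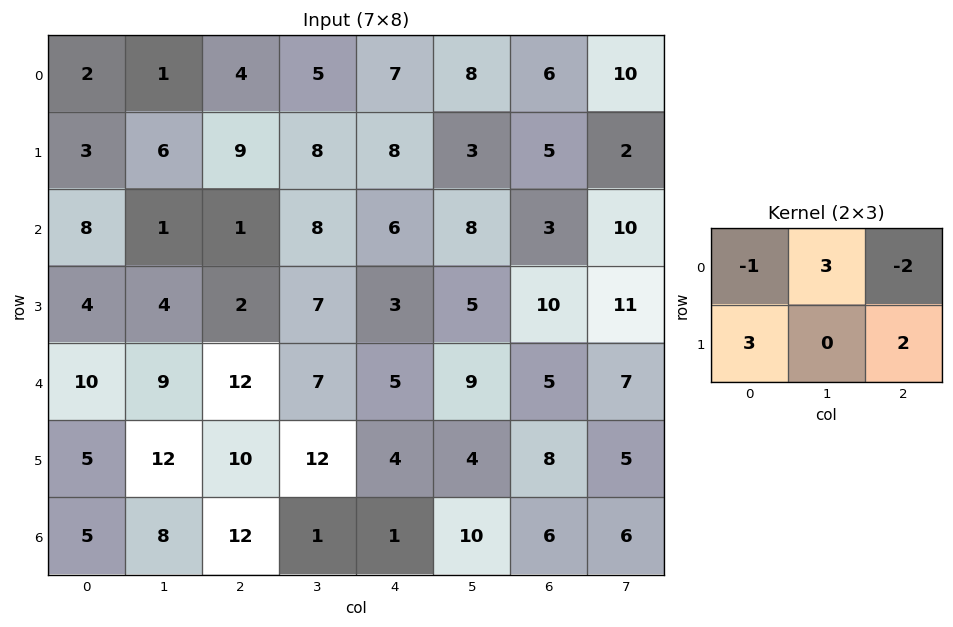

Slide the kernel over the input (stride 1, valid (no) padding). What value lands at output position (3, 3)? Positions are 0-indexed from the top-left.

31

The receptive field on the input at this output position is [7 3 5 / 7 5 9]. Elementwise product with the kernel and sum: 7·-1 + 3·3 + 5·-2 + 7·3 + 9·2.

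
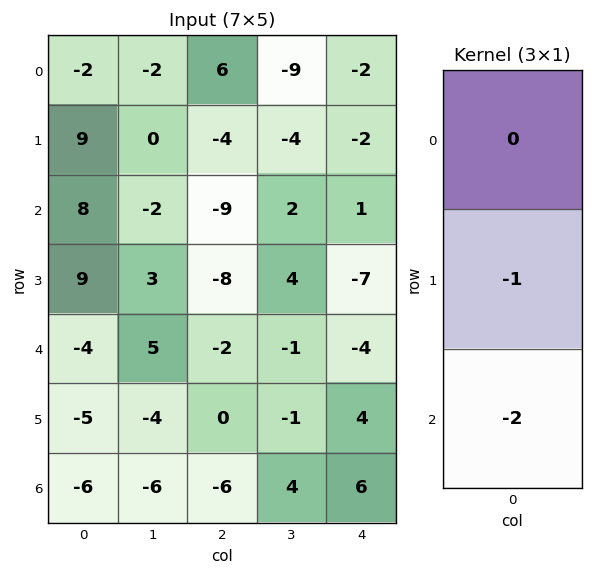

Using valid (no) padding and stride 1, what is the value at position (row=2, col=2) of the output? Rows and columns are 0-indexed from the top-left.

The receptive field on the input at this output position is [-9 / -8 / -2]. Elementwise product with the kernel and sum: -8·-1 + -2·-2.

12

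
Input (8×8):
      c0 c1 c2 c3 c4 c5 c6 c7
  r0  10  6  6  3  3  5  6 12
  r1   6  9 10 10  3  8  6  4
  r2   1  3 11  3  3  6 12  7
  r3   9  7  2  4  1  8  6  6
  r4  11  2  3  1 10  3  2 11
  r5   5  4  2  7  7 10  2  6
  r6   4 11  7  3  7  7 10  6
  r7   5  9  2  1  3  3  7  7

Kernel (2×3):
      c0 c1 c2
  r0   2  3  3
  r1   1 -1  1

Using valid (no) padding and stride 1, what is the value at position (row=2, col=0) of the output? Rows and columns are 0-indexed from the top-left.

The receptive field on the input at this output position is [1 3 11 / 9 7 2]. Elementwise product with the kernel and sum: 1·2 + 3·3 + 11·3 + 9·1 + 7·-1 + 2·1.

48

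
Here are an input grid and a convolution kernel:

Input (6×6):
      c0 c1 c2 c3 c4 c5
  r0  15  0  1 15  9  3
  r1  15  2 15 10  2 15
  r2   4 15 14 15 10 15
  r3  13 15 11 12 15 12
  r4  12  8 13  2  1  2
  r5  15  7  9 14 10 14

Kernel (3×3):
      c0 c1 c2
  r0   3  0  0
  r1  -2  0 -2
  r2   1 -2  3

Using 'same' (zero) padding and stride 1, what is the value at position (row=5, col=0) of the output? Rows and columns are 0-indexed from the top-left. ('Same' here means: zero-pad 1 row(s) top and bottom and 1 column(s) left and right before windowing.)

The receptive field on the zero-padded input at this output position is [0 12 8 / 0 15 7 / 0 0 0]. Elementwise product with the kernel and sum: 0·3 + 0·-2 + 7·-2 + 0·1 + 0·-2 + 0·3.

-14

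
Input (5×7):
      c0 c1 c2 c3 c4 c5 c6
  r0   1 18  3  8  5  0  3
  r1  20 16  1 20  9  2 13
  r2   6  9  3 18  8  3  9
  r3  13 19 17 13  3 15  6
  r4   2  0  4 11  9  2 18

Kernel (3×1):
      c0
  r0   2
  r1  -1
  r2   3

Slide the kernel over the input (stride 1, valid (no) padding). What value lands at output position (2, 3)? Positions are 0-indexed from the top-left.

56

The receptive field on the input at this output position is [18 / 13 / 11]. Elementwise product with the kernel and sum: 18·2 + 13·-1 + 11·3.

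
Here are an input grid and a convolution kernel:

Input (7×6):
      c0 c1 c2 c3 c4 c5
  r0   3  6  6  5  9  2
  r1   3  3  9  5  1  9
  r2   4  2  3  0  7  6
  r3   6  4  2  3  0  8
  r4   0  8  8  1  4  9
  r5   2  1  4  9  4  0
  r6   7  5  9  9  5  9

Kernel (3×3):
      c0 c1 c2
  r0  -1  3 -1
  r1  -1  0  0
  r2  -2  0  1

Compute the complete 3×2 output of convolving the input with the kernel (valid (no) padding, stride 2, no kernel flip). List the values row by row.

1 -8
1 -24
9 -26

Output[0,0]: The receptive field on the input at this output position is [3 6 6 / 3 3 9 / 4 2 3]. Elementwise product with the kernel and sum: 3·-1 + 6·3 + 6·-1 + 3·-1 + 4·-2 + 3·1.
Output[0,1]: The receptive field on the input at this output position is [6 5 9 / 9 5 1 / 3 0 7]. Elementwise product with the kernel and sum: 6·-1 + 5·3 + 9·-1 + 9·-1 + 3·-2 + 7·1.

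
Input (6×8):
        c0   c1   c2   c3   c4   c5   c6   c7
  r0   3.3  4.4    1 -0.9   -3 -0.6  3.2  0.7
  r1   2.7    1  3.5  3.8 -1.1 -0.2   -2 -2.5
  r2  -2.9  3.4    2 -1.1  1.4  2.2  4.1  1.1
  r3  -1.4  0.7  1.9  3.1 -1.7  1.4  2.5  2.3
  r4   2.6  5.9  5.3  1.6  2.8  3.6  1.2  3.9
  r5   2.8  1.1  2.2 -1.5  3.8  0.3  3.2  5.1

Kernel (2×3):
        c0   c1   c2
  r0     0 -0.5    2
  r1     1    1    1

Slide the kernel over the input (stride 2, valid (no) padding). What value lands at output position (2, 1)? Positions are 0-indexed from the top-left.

The receptive field on the input at this output position is [5.3 1.6 2.8 / 2.2 -1.5 3.8]. Elementwise product with the kernel and sum: 1.6·-0.5 + 2.8·2 + 2.2·1 + -1.5·1 + 3.8·1.

9.3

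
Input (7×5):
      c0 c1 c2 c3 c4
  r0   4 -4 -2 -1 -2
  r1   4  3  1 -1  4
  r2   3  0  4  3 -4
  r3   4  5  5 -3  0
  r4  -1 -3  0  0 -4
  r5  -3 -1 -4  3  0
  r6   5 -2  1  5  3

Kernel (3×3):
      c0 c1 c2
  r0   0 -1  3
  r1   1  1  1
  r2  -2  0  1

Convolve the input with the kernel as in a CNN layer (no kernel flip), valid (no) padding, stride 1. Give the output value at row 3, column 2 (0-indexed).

7

The receptive field on the input at this output position is [5 -3 0 / 0 0 -4 / -4 3 0]. Elementwise product with the kernel and sum: -3·-1 + 0·3 + 0·1 + 0·1 + -4·1 + -4·-2 + 0·1.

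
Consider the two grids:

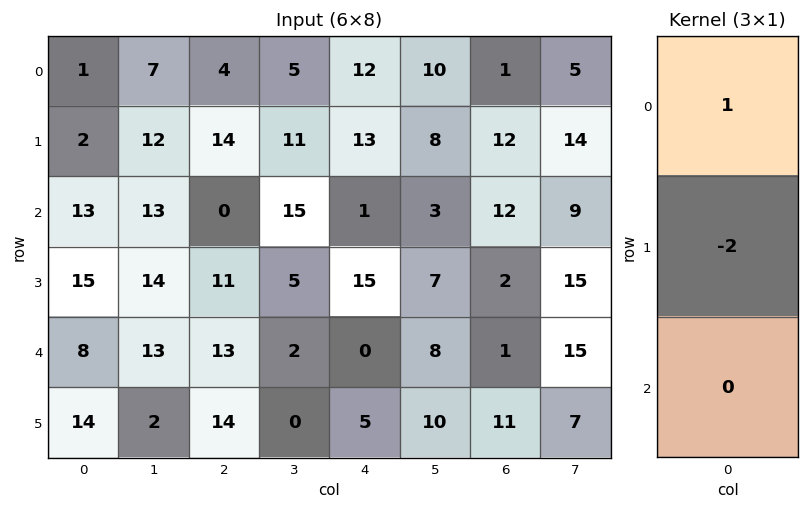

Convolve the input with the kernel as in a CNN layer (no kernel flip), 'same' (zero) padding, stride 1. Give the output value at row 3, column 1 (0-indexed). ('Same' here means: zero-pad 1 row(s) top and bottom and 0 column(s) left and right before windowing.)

The receptive field on the zero-padded input at this output position is [13 / 14 / 13]. Elementwise product with the kernel and sum: 13·1 + 14·-2.

-15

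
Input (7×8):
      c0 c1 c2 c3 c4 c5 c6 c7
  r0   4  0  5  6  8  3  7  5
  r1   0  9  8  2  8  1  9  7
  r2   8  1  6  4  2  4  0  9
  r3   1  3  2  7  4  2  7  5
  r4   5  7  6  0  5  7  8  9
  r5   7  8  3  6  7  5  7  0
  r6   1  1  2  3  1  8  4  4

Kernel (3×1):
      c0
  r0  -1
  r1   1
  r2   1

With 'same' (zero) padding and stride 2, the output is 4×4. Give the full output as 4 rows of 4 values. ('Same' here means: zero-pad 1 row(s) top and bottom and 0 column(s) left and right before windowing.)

4 13 16 16
9 0 -2 -2
11 7 8 8
-6 -1 -6 -3

Output[0,0]: The receptive field on the zero-padded input at this output position is [0 / 4 / 0]. Elementwise product with the kernel and sum: 0·-1 + 4·1 + 0·1.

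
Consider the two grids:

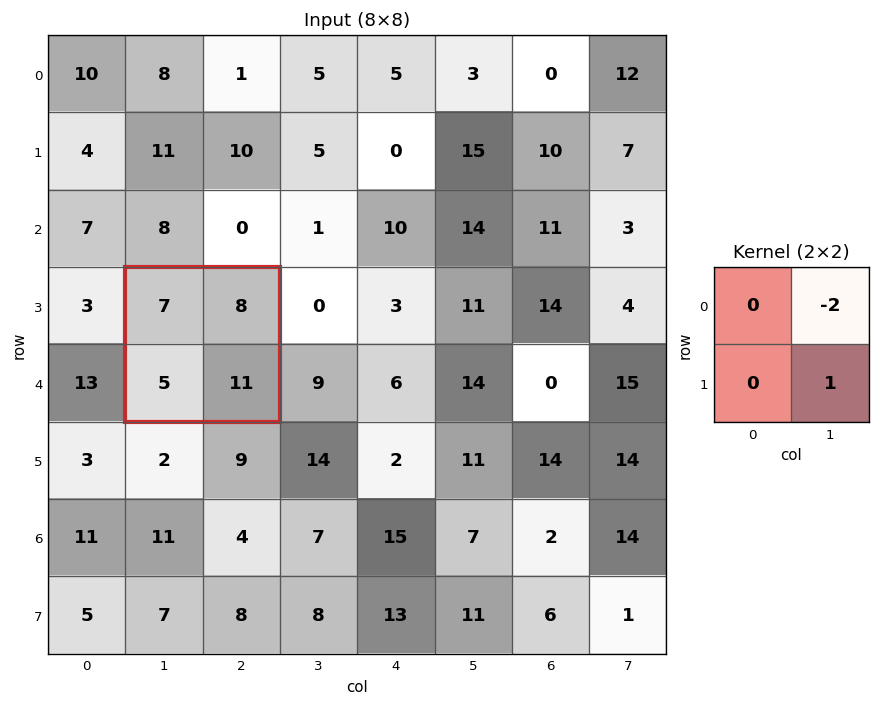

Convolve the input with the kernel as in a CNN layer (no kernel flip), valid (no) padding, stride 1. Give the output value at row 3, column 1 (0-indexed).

The receptive field on the input at this output position is [7 8 / 5 11]. Elementwise product with the kernel and sum: 8·-2 + 11·1.

-5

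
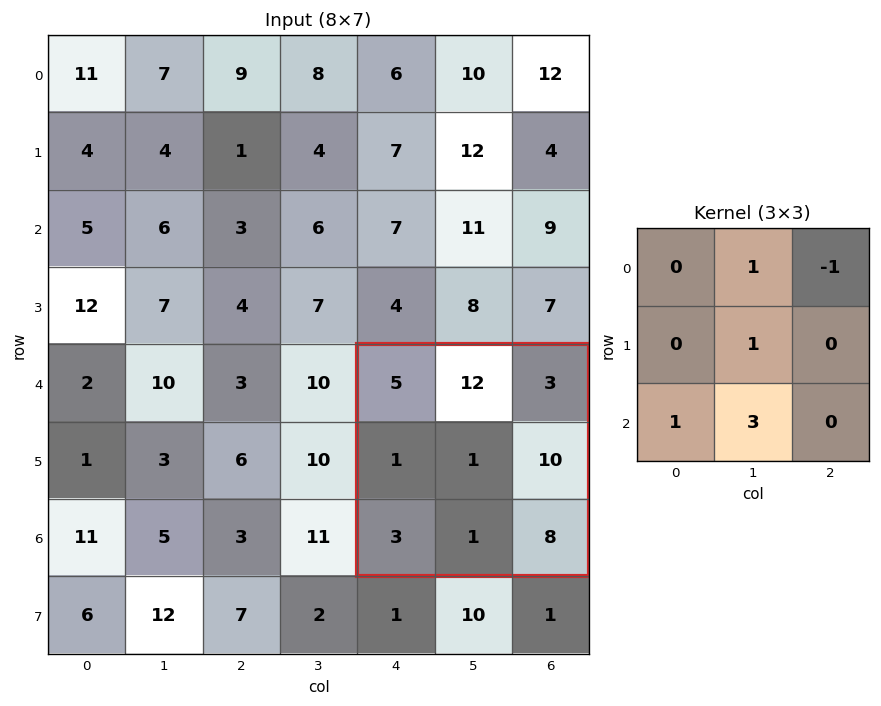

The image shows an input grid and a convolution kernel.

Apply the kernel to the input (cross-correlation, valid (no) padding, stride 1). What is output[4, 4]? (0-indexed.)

16

The receptive field on the input at this output position is [5 12 3 / 1 1 10 / 3 1 8]. Elementwise product with the kernel and sum: 12·1 + 3·-1 + 1·1 + 3·1 + 1·3.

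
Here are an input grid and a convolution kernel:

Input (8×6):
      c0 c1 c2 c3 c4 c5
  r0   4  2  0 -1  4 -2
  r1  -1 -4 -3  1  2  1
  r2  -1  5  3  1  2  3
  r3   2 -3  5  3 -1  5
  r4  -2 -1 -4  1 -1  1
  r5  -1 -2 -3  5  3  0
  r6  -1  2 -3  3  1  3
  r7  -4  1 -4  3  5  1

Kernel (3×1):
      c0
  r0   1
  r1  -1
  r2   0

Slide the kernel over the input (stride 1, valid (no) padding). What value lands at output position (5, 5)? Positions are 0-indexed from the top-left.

-3

The receptive field on the input at this output position is [0 / 3 / 1]. Elementwise product with the kernel and sum: 0·1 + 3·-1.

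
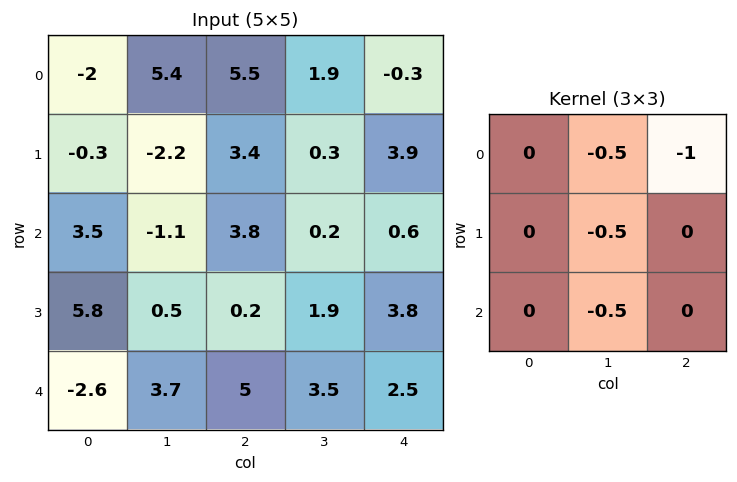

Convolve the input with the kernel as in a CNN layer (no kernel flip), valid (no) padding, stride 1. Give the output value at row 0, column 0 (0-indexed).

The receptive field on the input at this output position is [-2 5.4 5.5 / -0.3 -2.2 3.4 / 3.5 -1.1 3.8]. Elementwise product with the kernel and sum: 5.4·-0.5 + 5.5·-1 + -2.2·-0.5 + -1.1·-0.5.

-6.55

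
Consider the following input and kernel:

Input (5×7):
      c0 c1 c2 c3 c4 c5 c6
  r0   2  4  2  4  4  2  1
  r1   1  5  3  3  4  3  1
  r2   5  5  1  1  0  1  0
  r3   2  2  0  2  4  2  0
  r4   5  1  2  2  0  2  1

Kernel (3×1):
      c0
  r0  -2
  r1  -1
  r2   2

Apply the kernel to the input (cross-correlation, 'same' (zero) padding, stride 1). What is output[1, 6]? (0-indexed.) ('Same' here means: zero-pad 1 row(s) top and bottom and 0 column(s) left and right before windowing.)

-3

The receptive field on the zero-padded input at this output position is [1 / 1 / 0]. Elementwise product with the kernel and sum: 1·-2 + 1·-1 + 0·2.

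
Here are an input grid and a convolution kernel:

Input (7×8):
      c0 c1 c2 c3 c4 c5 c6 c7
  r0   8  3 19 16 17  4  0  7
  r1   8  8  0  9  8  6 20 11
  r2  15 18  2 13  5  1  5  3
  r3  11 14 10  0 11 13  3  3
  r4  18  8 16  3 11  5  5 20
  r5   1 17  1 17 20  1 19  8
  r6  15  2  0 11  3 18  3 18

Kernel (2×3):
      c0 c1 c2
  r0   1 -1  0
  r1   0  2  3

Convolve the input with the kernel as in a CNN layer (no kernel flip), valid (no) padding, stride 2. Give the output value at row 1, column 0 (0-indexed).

The receptive field on the input at this output position is [15 18 2 / 11 14 10]. Elementwise product with the kernel and sum: 15·1 + 18·-1 + 14·2 + 10·3.

55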